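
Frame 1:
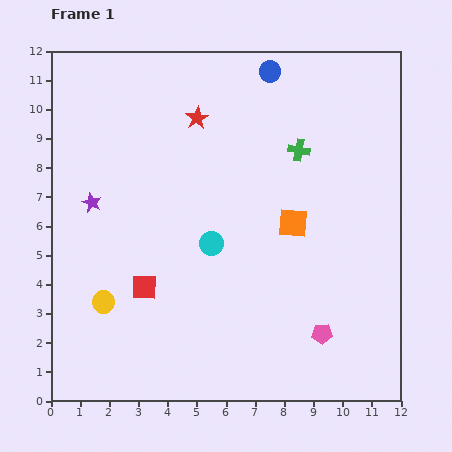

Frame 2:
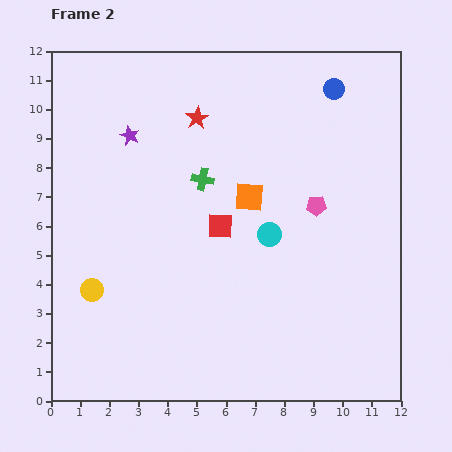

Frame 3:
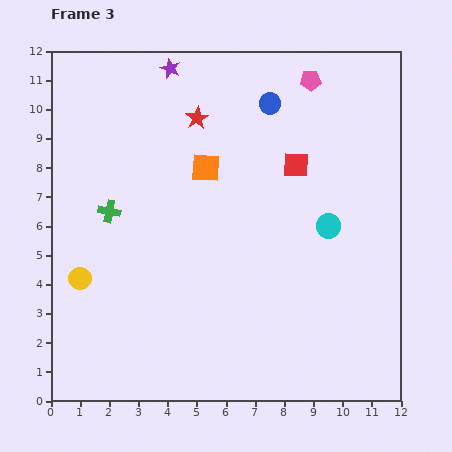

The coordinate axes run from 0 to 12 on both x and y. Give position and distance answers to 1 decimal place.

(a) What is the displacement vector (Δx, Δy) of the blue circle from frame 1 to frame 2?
(2.2, -0.6)

The blue circle was at (7.5, 11.3) in frame 1 and (9.7, 10.7) in frame 2.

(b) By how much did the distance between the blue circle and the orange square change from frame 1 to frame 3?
-2.2

Distance in frame 1: 5.3. Distance in frame 3: 3.1.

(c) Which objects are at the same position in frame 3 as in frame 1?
the red star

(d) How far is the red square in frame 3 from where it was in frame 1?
6.7

The red square moved from (3.2, 3.9) to (8.4, 8.1), a distance of √(5.2² + 4.2²) ≈ 6.7.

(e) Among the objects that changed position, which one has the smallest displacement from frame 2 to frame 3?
the yellow circle

(moved 0.6)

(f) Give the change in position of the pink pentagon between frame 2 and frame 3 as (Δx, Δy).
(-0.2, 4.3)

The pink pentagon was at (9.1, 6.7) in frame 2 and (8.9, 11.0) in frame 3.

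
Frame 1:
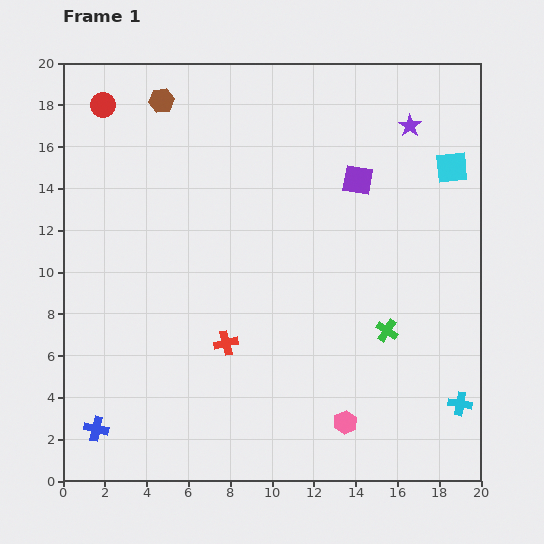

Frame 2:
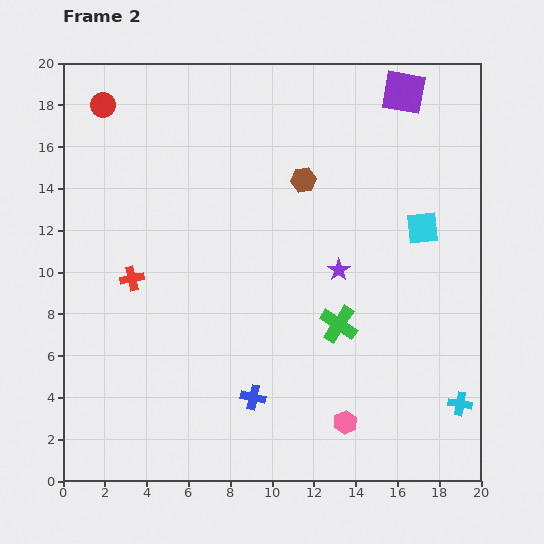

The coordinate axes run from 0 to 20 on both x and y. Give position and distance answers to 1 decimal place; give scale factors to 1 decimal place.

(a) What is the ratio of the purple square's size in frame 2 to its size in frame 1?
1.4×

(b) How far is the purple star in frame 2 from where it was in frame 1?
7.7

The purple star moved from (16.6, 17.0) to (13.2, 10.1), a distance of √(3.4² + 6.9²) ≈ 7.7.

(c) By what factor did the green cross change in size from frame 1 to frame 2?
1.6×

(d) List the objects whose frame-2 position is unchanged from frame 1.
the cyan cross, the pink hexagon, the red circle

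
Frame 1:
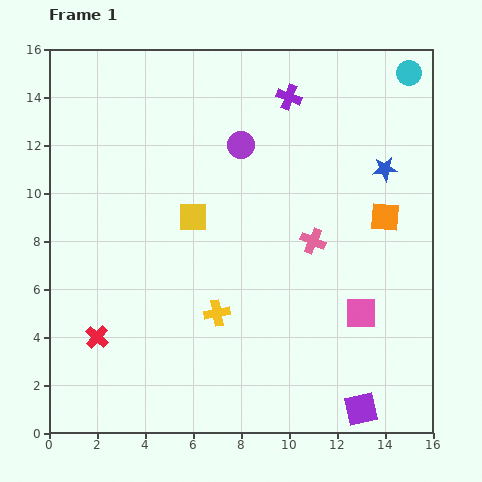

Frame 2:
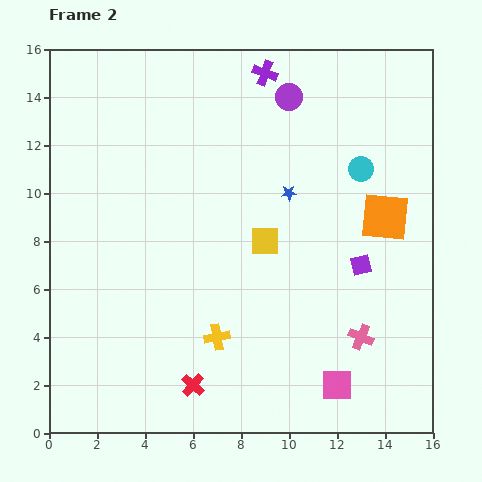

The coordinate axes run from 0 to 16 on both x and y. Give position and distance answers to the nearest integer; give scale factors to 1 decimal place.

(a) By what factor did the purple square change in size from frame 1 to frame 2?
0.7×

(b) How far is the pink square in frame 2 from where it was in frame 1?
3

The pink square moved from (13, 5) to (12, 2), a distance of √(1² + 3²) ≈ 3.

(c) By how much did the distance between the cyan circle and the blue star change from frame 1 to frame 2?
-1

Distance in frame 1: 4. Distance in frame 2: 3.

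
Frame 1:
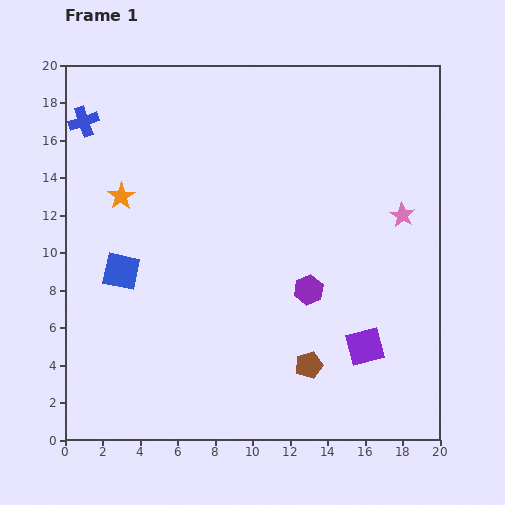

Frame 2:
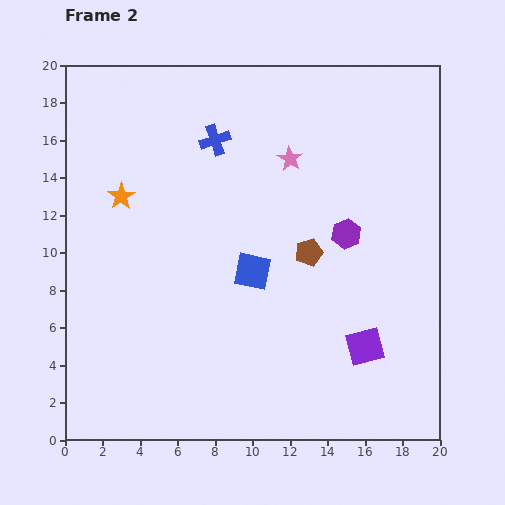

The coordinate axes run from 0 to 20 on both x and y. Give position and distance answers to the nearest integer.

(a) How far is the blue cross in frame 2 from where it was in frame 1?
7

The blue cross moved from (1, 17) to (8, 16), a distance of √(7² + 1²) ≈ 7.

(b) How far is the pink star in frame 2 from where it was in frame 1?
7

The pink star moved from (18, 12) to (12, 15), a distance of √(6² + 3²) ≈ 7.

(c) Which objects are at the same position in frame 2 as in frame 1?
the purple square, the orange star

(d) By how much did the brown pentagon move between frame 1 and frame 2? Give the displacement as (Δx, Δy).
(0, 6)

The brown pentagon was at (13, 4) in frame 1 and (13, 10) in frame 2.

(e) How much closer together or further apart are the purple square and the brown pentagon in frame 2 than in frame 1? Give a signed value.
+3

Distance in frame 1: 3. Distance in frame 2: 6.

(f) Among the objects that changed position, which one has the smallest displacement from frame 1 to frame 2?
the purple hexagon

(moved 4)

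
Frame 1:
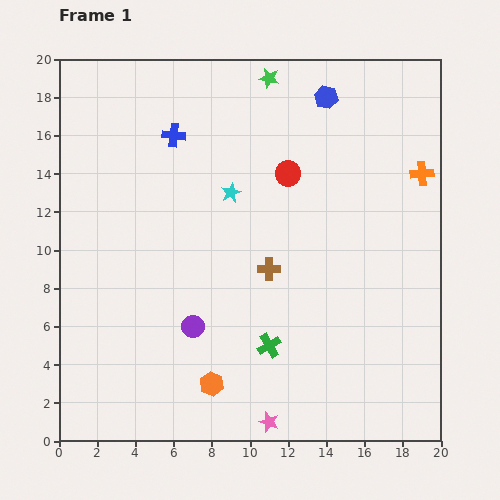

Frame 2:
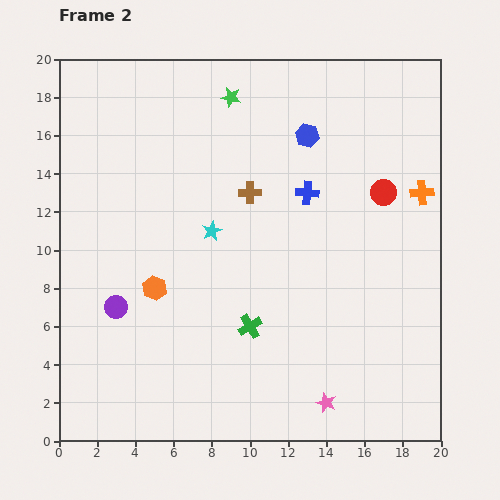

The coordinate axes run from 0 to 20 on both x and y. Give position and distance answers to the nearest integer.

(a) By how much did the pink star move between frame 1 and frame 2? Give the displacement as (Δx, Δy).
(3, 1)

The pink star was at (11, 1) in frame 1 and (14, 2) in frame 2.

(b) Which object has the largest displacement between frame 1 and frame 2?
the blue cross

(moved 8; next 6)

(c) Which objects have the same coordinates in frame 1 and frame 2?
none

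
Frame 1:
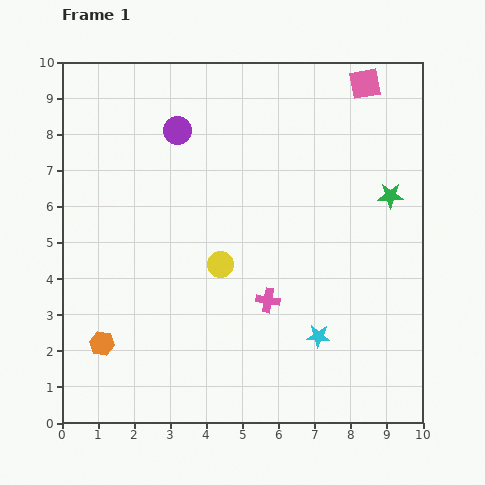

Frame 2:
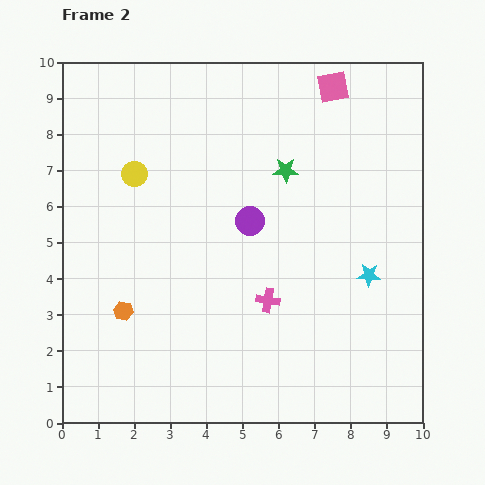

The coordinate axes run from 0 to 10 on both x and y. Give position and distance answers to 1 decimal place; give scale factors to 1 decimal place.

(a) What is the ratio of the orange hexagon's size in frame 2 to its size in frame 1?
0.8×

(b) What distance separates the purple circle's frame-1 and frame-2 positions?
3.2

The purple circle moved from (3.2, 8.1) to (5.2, 5.6), a distance of √(2.0² + 2.5²) ≈ 3.2.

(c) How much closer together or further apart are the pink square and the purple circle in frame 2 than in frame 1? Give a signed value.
-1.0

Distance in frame 1: 5.4. Distance in frame 2: 4.4.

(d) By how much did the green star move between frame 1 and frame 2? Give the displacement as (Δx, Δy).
(-2.9, 0.7)

The green star was at (9.1, 6.3) in frame 1 and (6.2, 7.0) in frame 2.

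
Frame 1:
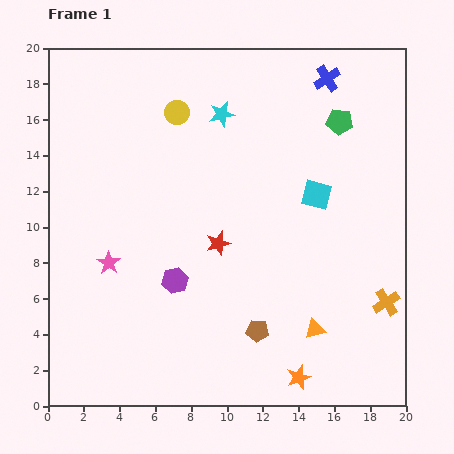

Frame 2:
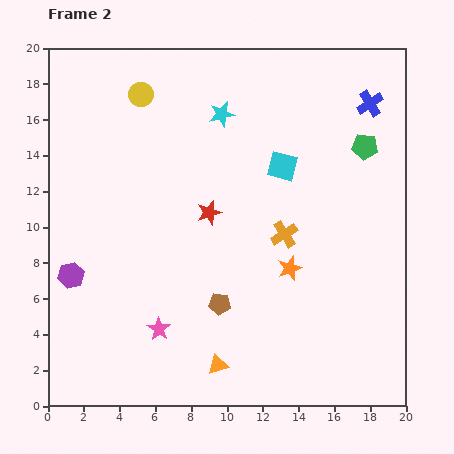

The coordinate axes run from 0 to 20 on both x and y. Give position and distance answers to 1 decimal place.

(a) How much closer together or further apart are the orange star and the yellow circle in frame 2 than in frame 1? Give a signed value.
-3.5

Distance in frame 1: 16.3. Distance in frame 2: 12.8.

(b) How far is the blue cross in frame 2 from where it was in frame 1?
2.8

The blue cross moved from (15.6, 18.3) to (18.0, 16.9), a distance of √(2.4² + 1.4²) ≈ 2.8.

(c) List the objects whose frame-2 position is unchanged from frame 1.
the cyan star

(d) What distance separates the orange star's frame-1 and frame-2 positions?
6.1

The orange star moved from (14.0, 1.6) to (13.5, 7.7), a distance of √(0.5² + 6.1²) ≈ 6.1.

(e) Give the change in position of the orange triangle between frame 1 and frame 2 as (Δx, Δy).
(-5.4, -2.0)

The orange triangle was at (14.9, 4.3) in frame 1 and (9.5, 2.3) in frame 2.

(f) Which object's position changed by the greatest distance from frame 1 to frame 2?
the orange cross

(moved 6.9; next 6.1)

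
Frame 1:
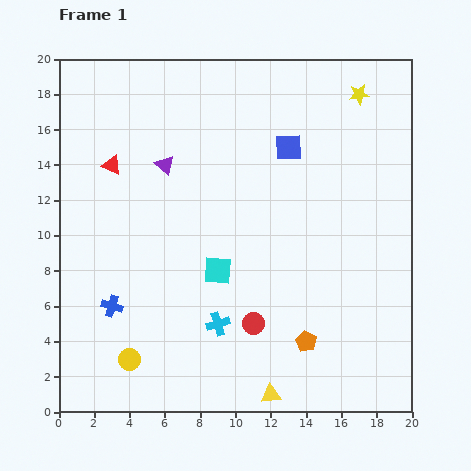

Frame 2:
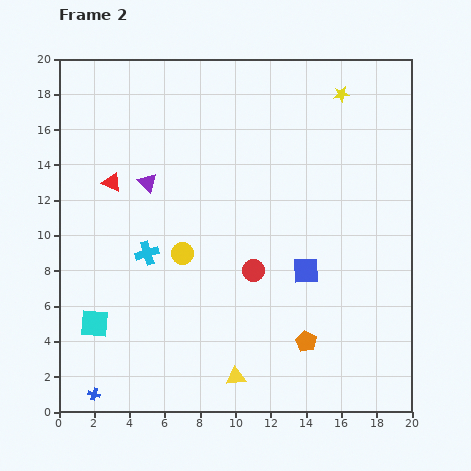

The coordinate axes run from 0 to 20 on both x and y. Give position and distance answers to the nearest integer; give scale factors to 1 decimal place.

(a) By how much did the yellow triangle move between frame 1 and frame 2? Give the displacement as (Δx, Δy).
(-2, 1)

The yellow triangle was at (12, 1) in frame 1 and (10, 2) in frame 2.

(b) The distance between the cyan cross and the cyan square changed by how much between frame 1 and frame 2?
+2

Distance in frame 1: 3. Distance in frame 2: 5.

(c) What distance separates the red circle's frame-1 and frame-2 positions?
3

The red circle moved from (11, 5) to (11, 8), a distance of √(0² + 3²) ≈ 3.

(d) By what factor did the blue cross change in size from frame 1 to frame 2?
0.6×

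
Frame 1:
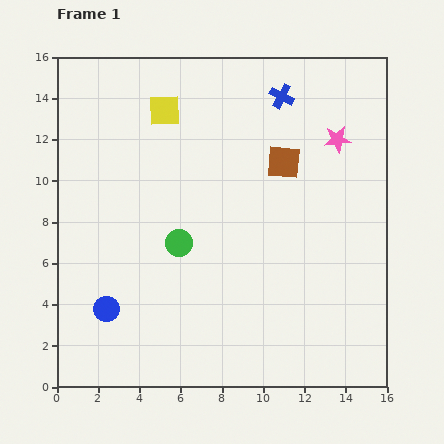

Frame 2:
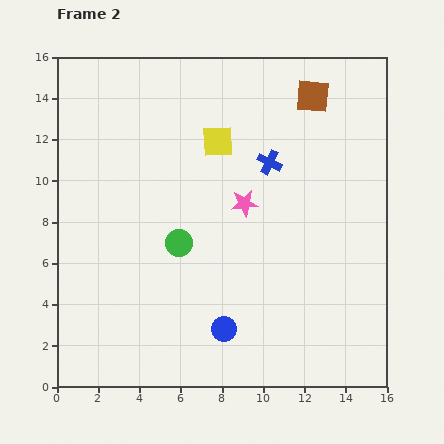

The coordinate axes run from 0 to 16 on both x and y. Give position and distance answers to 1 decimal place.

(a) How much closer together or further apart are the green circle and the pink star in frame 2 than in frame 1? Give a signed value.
-5.5

Distance in frame 1: 9.2. Distance in frame 2: 3.7.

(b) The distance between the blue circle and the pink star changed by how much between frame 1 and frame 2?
-7.7

Distance in frame 1: 13.9. Distance in frame 2: 6.2.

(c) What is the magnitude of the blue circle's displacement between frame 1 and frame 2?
5.8

The blue circle moved from (2.4, 3.8) to (8.1, 2.8), a distance of √(5.7² + 1.0²) ≈ 5.8.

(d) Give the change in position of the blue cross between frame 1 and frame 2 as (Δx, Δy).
(-0.6, -3.2)

The blue cross was at (10.9, 14.1) in frame 1 and (10.3, 10.9) in frame 2.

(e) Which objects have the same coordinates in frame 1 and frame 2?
the green circle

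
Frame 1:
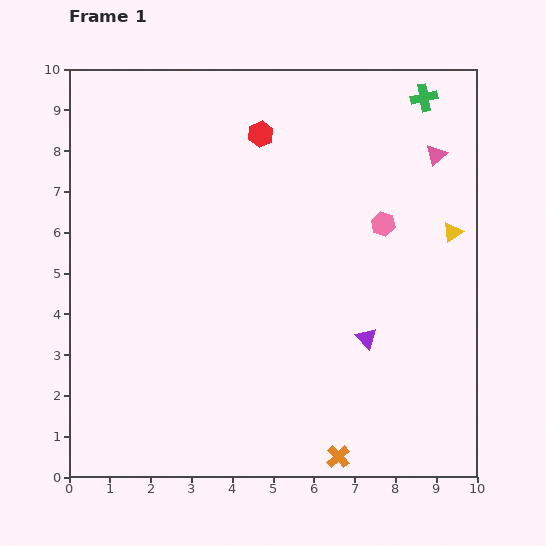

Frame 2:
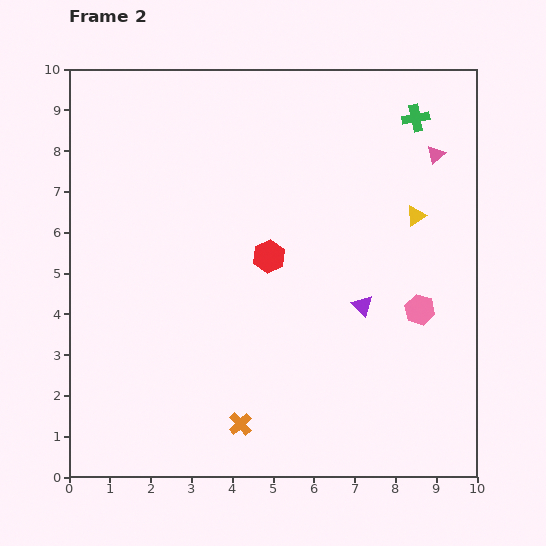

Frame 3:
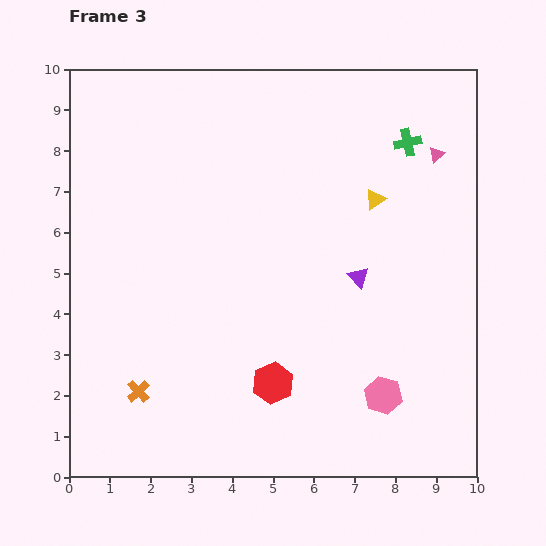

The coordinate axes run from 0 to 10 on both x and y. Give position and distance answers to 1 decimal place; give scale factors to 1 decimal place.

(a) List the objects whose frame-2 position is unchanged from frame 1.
the pink triangle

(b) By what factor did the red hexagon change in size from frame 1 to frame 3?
1.6×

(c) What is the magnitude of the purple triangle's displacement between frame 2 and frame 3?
0.7

The purple triangle moved from (7.2, 4.2) to (7.1, 4.9), a distance of √(0.1² + 0.7²) ≈ 0.7.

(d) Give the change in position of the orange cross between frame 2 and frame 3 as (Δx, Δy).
(-2.5, 0.8)

The orange cross was at (4.2, 1.3) in frame 2 and (1.7, 2.1) in frame 3.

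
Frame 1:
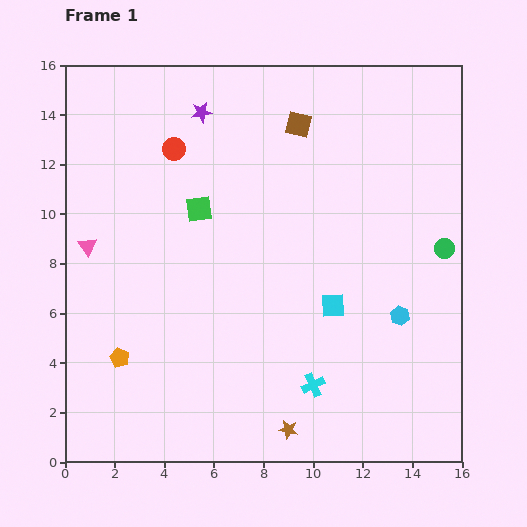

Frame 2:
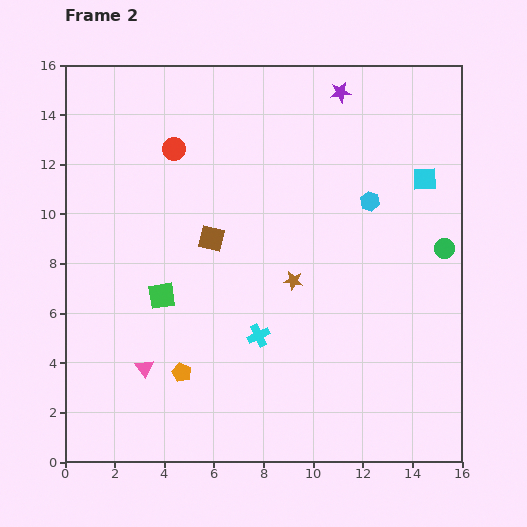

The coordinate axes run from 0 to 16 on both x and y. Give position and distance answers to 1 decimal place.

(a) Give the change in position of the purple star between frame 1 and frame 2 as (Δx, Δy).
(5.6, 0.8)

The purple star was at (5.5, 14.1) in frame 1 and (11.1, 14.9) in frame 2.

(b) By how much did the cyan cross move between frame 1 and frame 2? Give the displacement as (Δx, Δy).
(-2.2, 2.0)

The cyan cross was at (10.0, 3.1) in frame 1 and (7.8, 5.1) in frame 2.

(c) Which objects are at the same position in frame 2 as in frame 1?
the red circle, the green circle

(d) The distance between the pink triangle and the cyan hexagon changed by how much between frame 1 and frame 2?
-1.6

Distance in frame 1: 12.9. Distance in frame 2: 11.3.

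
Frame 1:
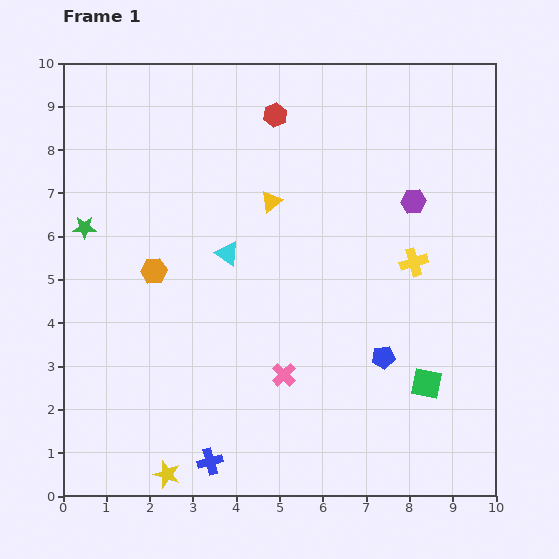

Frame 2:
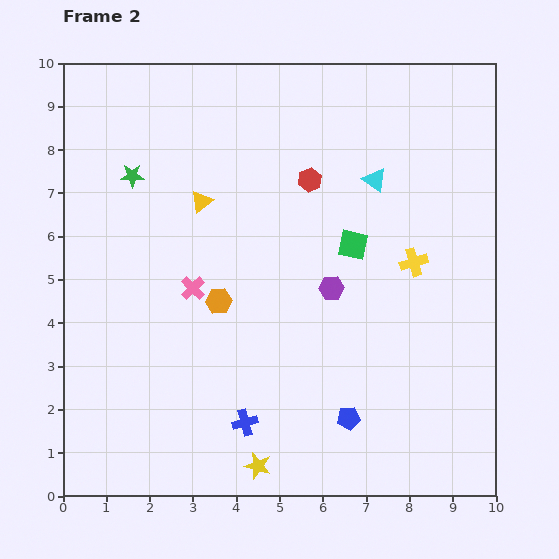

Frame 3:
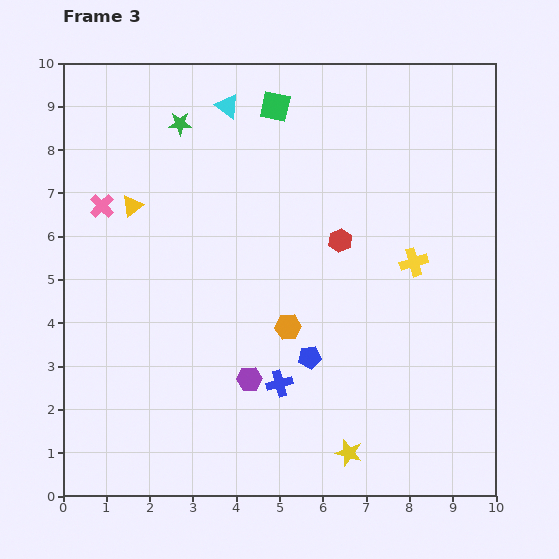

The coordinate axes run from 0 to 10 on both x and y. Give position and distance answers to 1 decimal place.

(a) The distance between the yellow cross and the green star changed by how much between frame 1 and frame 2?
-0.8

Distance in frame 1: 7.6. Distance in frame 2: 6.8.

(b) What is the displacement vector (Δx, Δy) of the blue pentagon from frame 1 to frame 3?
(-1.7, 0.0)

The blue pentagon was at (7.4, 3.2) in frame 1 and (5.7, 3.2) in frame 3.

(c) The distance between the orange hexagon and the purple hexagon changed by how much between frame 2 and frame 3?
-1.1

Distance in frame 2: 2.6. Distance in frame 3: 1.5.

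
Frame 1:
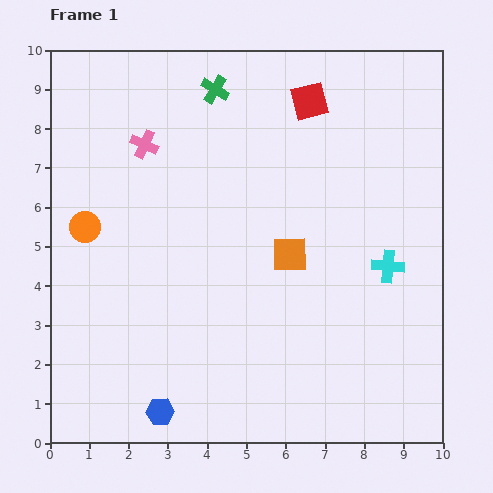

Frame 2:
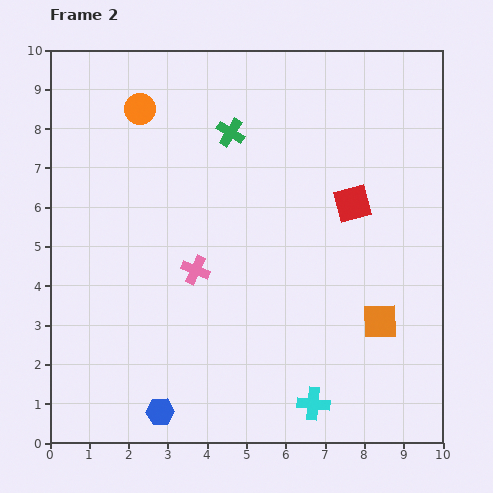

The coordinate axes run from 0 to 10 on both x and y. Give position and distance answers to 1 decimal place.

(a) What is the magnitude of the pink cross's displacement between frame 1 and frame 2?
3.5

The pink cross moved from (2.4, 7.6) to (3.7, 4.4), a distance of √(1.3² + 3.2²) ≈ 3.5.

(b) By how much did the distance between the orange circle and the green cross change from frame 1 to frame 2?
-2.4

Distance in frame 1: 4.8. Distance in frame 2: 2.4.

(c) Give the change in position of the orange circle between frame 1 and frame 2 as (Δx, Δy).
(1.4, 3.0)

The orange circle was at (0.9, 5.5) in frame 1 and (2.3, 8.5) in frame 2.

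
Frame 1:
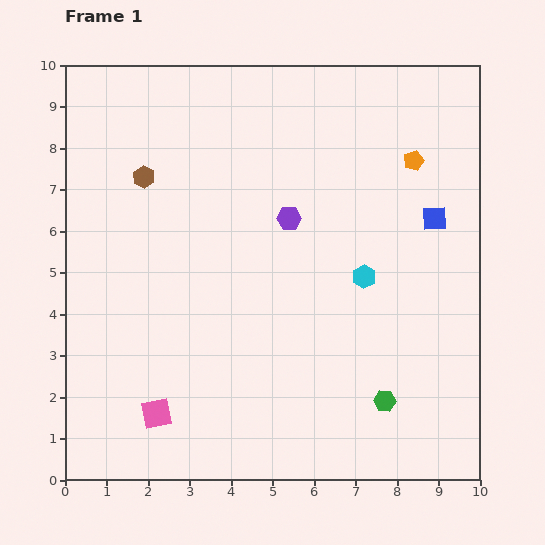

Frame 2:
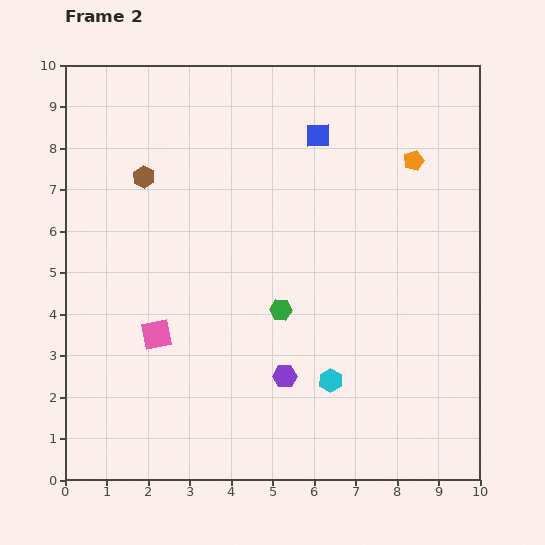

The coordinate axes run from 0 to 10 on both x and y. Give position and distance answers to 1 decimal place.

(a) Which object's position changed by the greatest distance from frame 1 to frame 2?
the purple hexagon

(moved 3.8; next 3.4)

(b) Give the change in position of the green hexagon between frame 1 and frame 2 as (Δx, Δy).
(-2.5, 2.2)

The green hexagon was at (7.7, 1.9) in frame 1 and (5.2, 4.1) in frame 2.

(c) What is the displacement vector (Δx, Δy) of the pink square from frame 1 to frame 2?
(0.0, 1.9)

The pink square was at (2.2, 1.6) in frame 1 and (2.2, 3.5) in frame 2.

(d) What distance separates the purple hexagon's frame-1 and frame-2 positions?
3.8

The purple hexagon moved from (5.4, 6.3) to (5.3, 2.5), a distance of √(0.1² + 3.8²) ≈ 3.8.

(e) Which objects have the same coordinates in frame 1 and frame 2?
the brown hexagon, the orange pentagon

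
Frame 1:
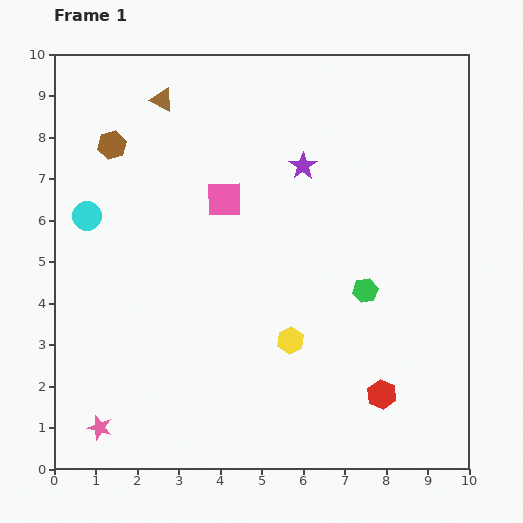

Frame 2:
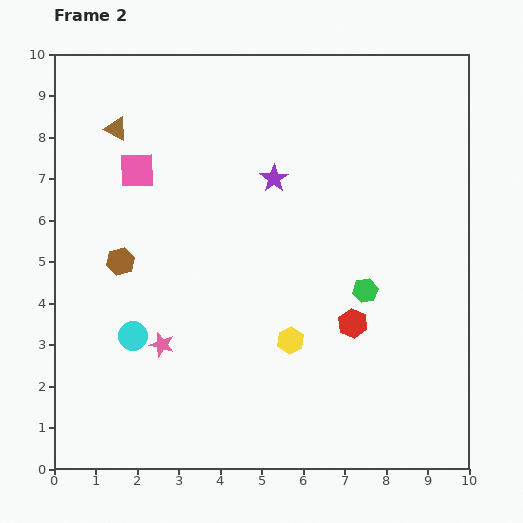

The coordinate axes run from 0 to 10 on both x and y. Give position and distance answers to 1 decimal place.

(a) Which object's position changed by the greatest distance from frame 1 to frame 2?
the cyan circle

(moved 3.1; next 2.8)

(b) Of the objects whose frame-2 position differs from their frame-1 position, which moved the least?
the purple star

(moved 0.8)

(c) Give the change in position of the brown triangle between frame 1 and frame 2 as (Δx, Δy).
(-1.1, -0.7)

The brown triangle was at (2.6, 8.9) in frame 1 and (1.5, 8.2) in frame 2.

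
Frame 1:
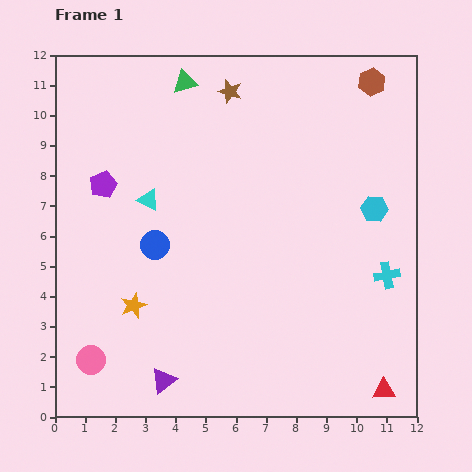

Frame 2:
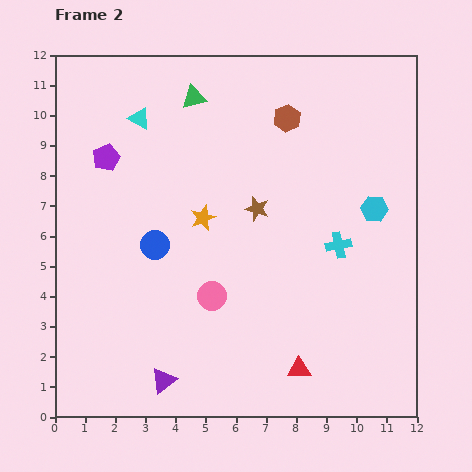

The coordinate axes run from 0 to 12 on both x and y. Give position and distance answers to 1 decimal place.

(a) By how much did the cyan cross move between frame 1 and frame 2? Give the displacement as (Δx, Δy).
(-1.6, 1.0)

The cyan cross was at (11.0, 4.7) in frame 1 and (9.4, 5.7) in frame 2.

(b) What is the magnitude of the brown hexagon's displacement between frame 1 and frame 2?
3.0

The brown hexagon moved from (10.5, 11.1) to (7.7, 9.9), a distance of √(2.8² + 1.2²) ≈ 3.0.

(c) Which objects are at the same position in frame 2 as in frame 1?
the cyan hexagon, the purple triangle, the blue circle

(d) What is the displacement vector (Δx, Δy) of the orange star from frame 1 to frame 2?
(2.3, 2.9)

The orange star was at (2.6, 3.7) in frame 1 and (4.9, 6.6) in frame 2.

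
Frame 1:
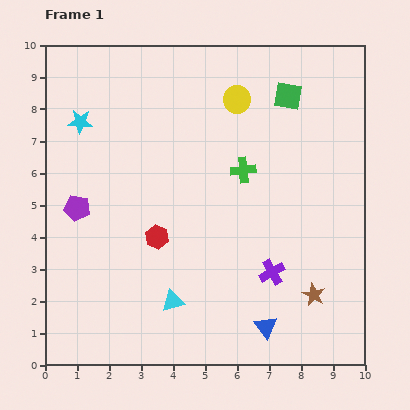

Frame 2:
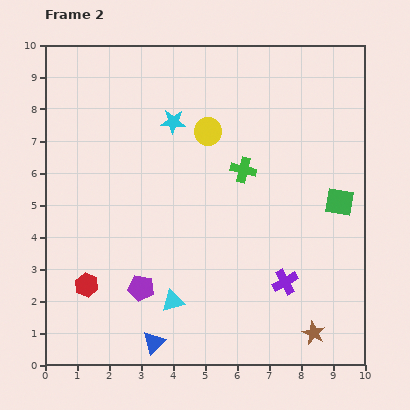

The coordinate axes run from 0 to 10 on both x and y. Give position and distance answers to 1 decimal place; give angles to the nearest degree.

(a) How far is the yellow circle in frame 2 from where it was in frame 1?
1.3

The yellow circle moved from (6.0, 8.3) to (5.1, 7.3), a distance of √(0.9² + 1.0²) ≈ 1.3.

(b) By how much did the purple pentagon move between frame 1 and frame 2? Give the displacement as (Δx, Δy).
(2.0, -2.5)

The purple pentagon was at (1.0, 4.9) in frame 1 and (3.0, 2.4) in frame 2.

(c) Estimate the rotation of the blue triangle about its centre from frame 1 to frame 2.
23° clockwise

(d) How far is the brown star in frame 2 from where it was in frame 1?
1.2

The brown star moved from (8.4, 2.2) to (8.4, 1.0), a distance of √(0.0² + 1.2²) ≈ 1.2.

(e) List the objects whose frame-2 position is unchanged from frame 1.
the green cross, the cyan triangle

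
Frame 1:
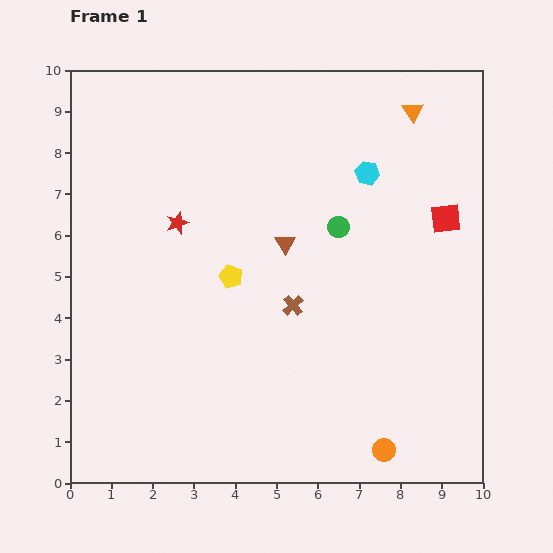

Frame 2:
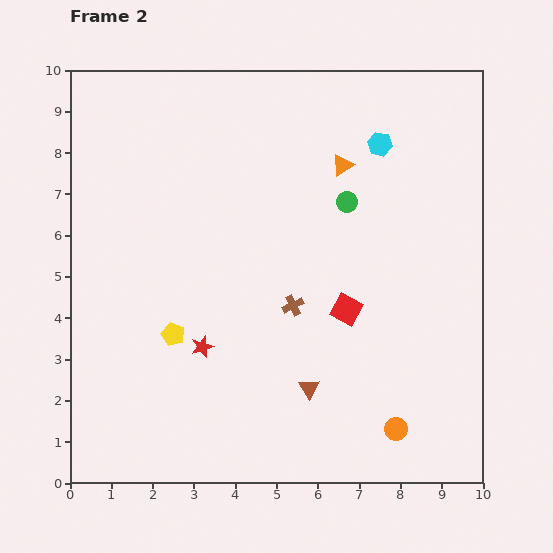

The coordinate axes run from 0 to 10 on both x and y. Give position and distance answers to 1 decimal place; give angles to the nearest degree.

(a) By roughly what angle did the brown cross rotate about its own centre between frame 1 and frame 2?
16° clockwise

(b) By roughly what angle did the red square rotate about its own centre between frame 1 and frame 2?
34° clockwise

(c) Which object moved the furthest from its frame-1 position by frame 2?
the brown triangle

(moved 3.6; next 3.3)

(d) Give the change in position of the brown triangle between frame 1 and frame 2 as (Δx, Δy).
(0.6, -3.5)

The brown triangle was at (5.2, 5.8) in frame 1 and (5.8, 2.3) in frame 2.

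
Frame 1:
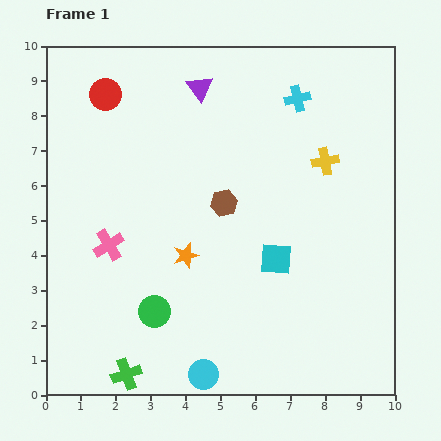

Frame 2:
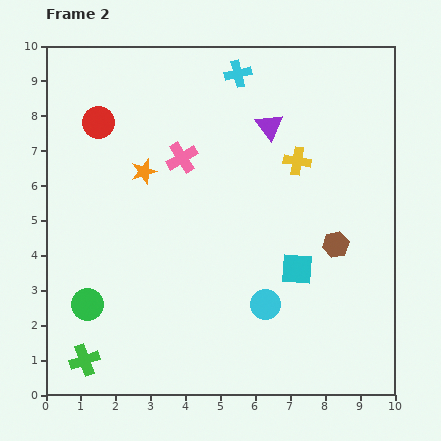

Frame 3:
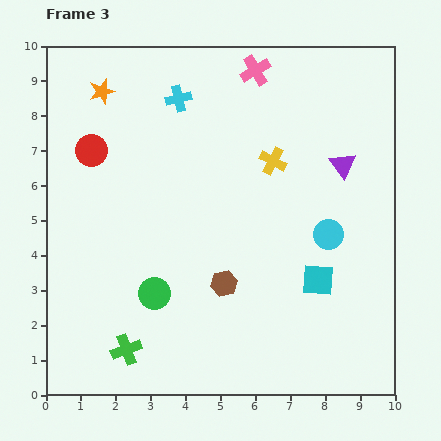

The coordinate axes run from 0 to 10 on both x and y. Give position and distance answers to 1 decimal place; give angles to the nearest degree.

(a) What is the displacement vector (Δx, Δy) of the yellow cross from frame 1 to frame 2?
(-0.8, 0.0)

The yellow cross was at (8.0, 6.7) in frame 1 and (7.2, 6.7) in frame 2.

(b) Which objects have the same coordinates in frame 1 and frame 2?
none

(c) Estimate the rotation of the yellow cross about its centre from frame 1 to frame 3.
38° clockwise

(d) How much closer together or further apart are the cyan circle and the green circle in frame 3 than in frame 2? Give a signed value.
+0.2

Distance in frame 2: 5.1. Distance in frame 3: 5.3.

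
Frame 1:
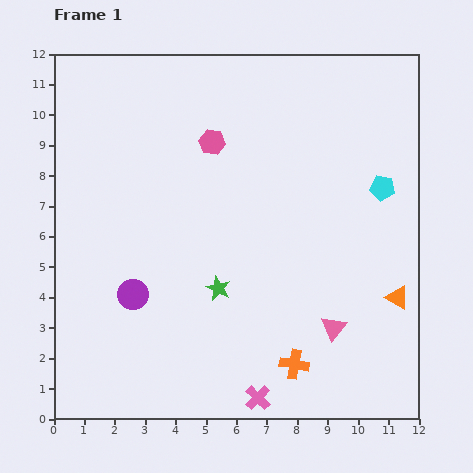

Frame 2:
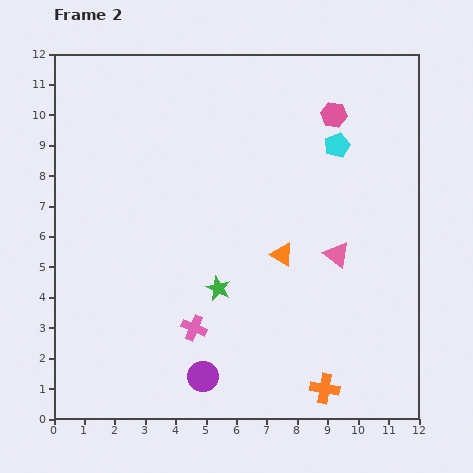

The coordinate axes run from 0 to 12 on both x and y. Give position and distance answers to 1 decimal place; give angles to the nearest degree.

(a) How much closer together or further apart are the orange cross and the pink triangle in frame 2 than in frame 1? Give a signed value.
+2.6

Distance in frame 1: 1.8. Distance in frame 2: 4.4.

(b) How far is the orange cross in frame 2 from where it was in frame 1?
1.3

The orange cross moved from (7.9, 1.8) to (8.9, 1.0), a distance of √(1.0² + 0.8²) ≈ 1.3.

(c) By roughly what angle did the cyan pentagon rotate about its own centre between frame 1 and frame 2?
31° counter-clockwise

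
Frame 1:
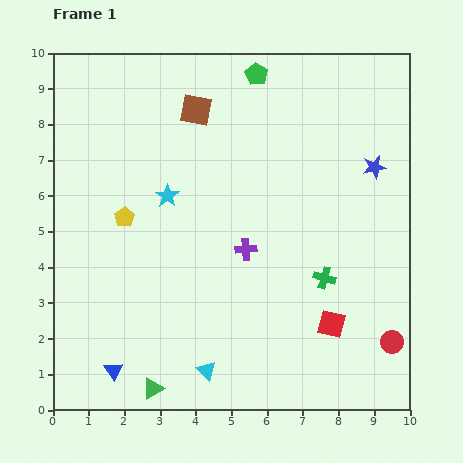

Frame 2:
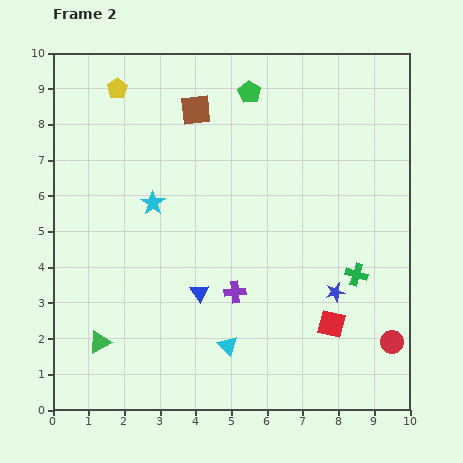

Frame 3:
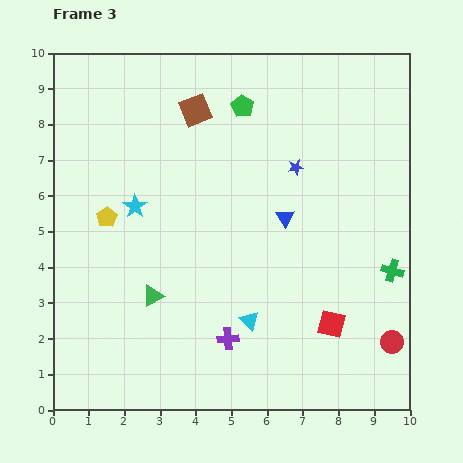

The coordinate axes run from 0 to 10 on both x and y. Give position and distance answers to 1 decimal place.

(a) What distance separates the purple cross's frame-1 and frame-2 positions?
1.2

The purple cross moved from (5.4, 4.5) to (5.1, 3.3), a distance of √(0.3² + 1.2²) ≈ 1.2.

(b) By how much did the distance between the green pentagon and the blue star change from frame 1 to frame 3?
-1.9

Distance in frame 1: 4.2. Distance in frame 3: 2.3.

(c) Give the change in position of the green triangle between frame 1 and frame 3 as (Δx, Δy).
(0.0, 2.6)

The green triangle was at (2.8, 0.6) in frame 1 and (2.8, 3.2) in frame 3.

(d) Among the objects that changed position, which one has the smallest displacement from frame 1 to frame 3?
the yellow pentagon

(moved 0.5)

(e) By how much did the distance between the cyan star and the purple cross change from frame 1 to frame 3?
+1.8

Distance in frame 1: 2.7. Distance in frame 3: 4.5.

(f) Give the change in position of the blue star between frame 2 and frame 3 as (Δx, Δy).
(-1.1, 3.5)

The blue star was at (7.9, 3.3) in frame 2 and (6.8, 6.8) in frame 3.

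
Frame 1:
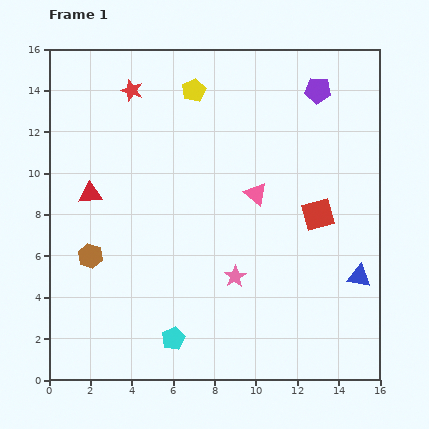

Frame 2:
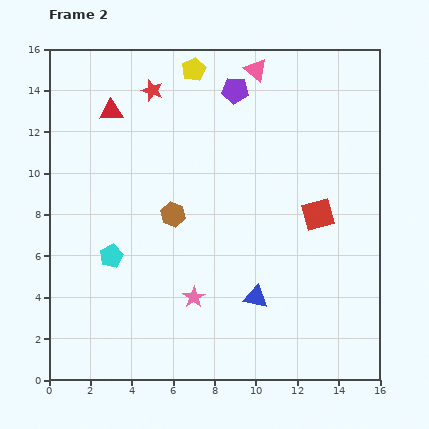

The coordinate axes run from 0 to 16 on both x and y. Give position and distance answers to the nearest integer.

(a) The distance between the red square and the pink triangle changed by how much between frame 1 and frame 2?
+5

Distance in frame 1: 3. Distance in frame 2: 8.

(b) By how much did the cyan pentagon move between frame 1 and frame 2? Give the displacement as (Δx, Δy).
(-3, 4)

The cyan pentagon was at (6, 2) in frame 1 and (3, 6) in frame 2.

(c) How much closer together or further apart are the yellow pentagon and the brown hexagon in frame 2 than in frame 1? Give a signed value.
-2

Distance in frame 1: 9. Distance in frame 2: 7.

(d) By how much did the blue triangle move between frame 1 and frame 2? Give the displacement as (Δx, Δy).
(-5, -1)

The blue triangle was at (15, 5) in frame 1 and (10, 4) in frame 2.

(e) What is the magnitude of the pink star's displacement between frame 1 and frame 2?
2

The pink star moved from (9, 5) to (7, 4), a distance of √(2² + 1²) ≈ 2.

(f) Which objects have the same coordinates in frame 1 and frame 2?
the red square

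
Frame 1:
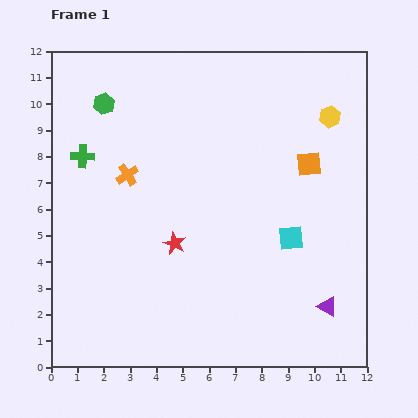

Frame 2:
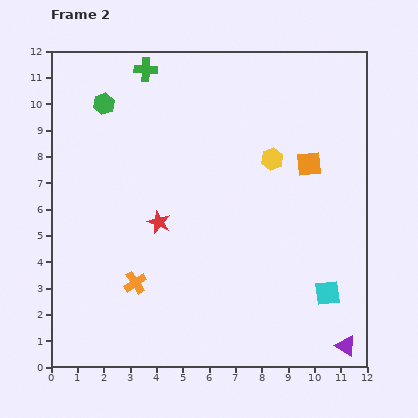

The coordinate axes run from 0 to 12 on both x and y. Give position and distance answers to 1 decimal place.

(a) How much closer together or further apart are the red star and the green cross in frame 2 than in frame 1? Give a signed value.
+1.0

Distance in frame 1: 4.8. Distance in frame 2: 5.8.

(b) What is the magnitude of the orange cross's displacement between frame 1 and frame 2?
4.1

The orange cross moved from (2.9, 7.3) to (3.2, 3.2), a distance of √(0.3² + 4.1²) ≈ 4.1.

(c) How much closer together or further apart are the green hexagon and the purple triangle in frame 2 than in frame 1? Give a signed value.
+1.5

Distance in frame 1: 11.5. Distance in frame 2: 13.0.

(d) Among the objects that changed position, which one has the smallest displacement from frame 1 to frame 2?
the red star

(moved 1.0)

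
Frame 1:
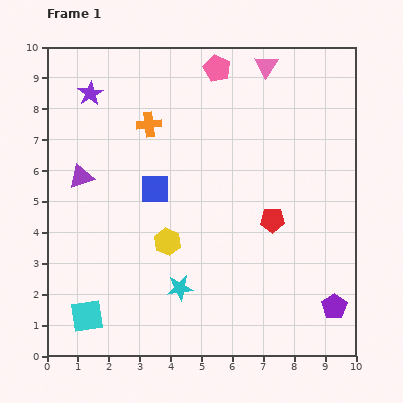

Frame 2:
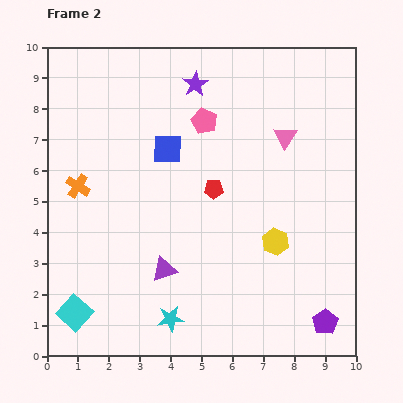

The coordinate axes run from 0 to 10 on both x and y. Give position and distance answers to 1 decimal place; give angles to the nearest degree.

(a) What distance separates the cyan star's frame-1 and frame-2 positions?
1.0

The cyan star moved from (4.3, 2.2) to (4.0, 1.2), a distance of √(0.3² + 1.0²) ≈ 1.0.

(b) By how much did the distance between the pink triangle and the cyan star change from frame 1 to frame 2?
-0.7

Distance in frame 1: 7.7. Distance in frame 2: 7.0.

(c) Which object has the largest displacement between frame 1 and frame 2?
the purple triangle

(moved 4.0; next 3.5)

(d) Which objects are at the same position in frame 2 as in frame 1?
none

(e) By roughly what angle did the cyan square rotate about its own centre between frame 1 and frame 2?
39° counter-clockwise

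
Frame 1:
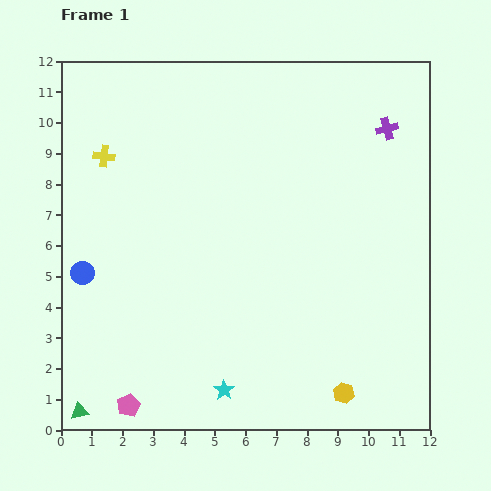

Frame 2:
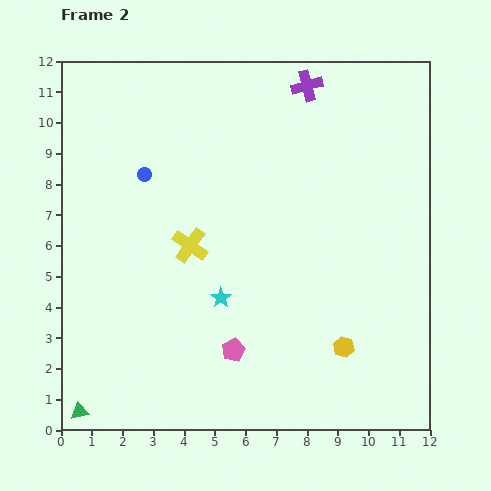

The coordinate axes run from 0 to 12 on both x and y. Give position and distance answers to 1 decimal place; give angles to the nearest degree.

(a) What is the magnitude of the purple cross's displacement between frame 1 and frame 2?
3.0

The purple cross moved from (10.6, 9.8) to (8.0, 11.2), a distance of √(2.6² + 1.4²) ≈ 3.0.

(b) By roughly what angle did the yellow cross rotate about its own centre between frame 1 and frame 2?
27° clockwise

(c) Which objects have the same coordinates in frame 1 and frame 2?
the green triangle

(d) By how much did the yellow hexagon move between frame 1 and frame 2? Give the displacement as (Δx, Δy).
(0.0, 1.5)

The yellow hexagon was at (9.2, 1.2) in frame 1 and (9.2, 2.7) in frame 2.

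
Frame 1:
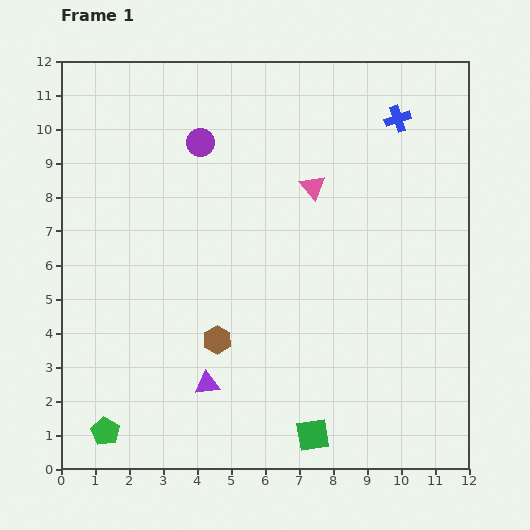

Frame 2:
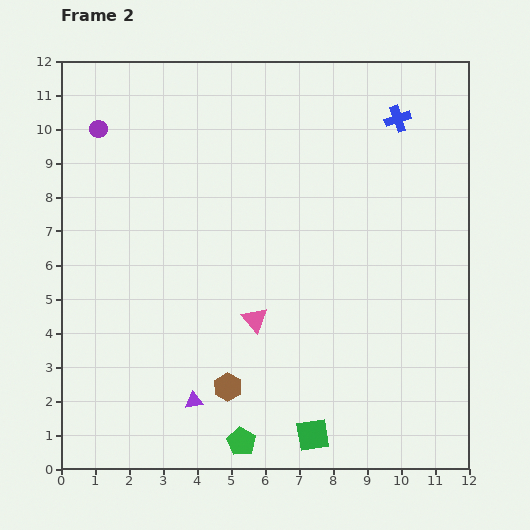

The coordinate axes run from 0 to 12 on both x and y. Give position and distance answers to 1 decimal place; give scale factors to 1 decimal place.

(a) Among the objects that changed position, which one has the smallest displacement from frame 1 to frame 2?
the purple triangle

(moved 0.6)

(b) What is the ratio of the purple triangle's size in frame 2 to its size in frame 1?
0.7×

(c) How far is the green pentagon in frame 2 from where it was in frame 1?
4.0

The green pentagon moved from (1.3, 1.1) to (5.3, 0.8), a distance of √(4.0² + 0.3²) ≈ 4.0.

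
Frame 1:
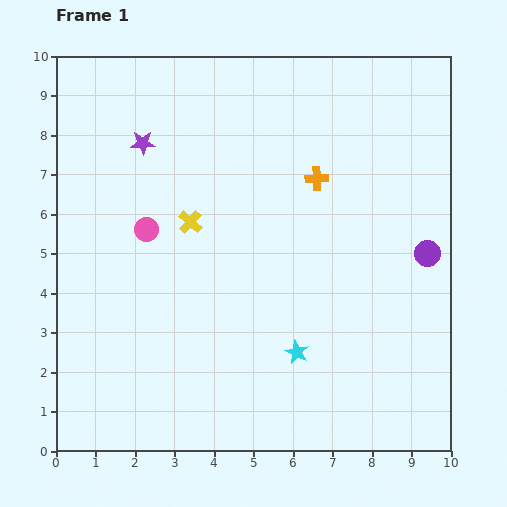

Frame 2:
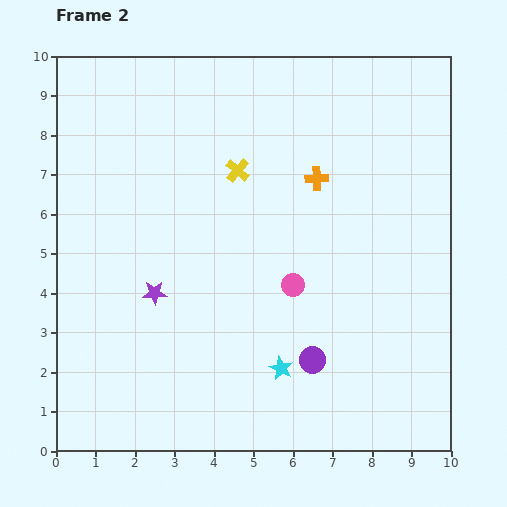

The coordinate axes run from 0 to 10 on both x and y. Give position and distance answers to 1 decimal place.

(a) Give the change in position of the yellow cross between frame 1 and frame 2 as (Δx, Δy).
(1.2, 1.3)

The yellow cross was at (3.4, 5.8) in frame 1 and (4.6, 7.1) in frame 2.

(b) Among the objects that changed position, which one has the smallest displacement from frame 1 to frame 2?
the cyan star

(moved 0.6)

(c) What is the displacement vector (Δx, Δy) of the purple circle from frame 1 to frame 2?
(-2.9, -2.7)

The purple circle was at (9.4, 5.0) in frame 1 and (6.5, 2.3) in frame 2.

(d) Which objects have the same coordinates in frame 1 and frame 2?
the orange cross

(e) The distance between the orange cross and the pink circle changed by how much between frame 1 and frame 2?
-1.7

Distance in frame 1: 4.5. Distance in frame 2: 2.8.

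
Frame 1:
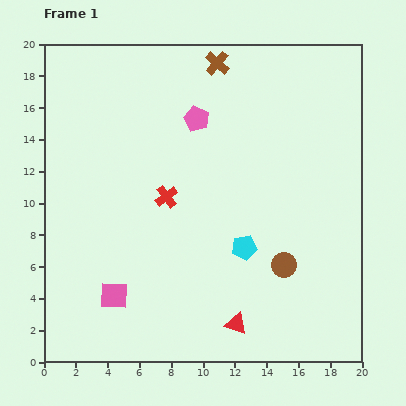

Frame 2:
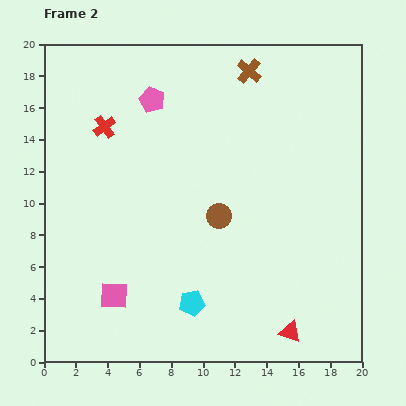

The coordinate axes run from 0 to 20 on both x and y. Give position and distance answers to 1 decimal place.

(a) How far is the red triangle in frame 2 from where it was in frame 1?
3.4

The red triangle moved from (12.1, 2.4) to (15.5, 1.9), a distance of √(3.4² + 0.5²) ≈ 3.4.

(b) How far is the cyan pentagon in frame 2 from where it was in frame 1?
4.8

The cyan pentagon moved from (12.6, 7.2) to (9.3, 3.7), a distance of √(3.3² + 3.5²) ≈ 4.8.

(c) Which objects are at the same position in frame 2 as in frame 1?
the pink square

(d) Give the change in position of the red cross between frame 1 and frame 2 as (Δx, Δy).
(-3.9, 4.4)

The red cross was at (7.7, 10.4) in frame 1 and (3.8, 14.8) in frame 2.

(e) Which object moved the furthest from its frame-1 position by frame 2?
the red cross

(moved 5.9; next 5.1)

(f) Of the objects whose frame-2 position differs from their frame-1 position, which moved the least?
the brown cross

(moved 2.1)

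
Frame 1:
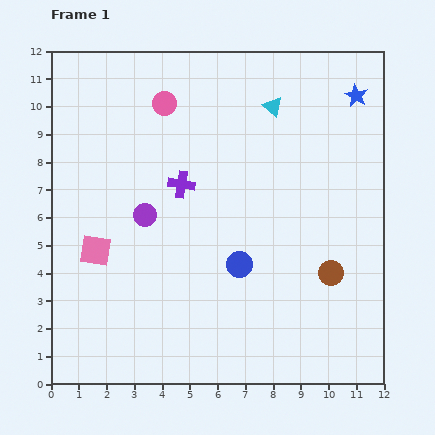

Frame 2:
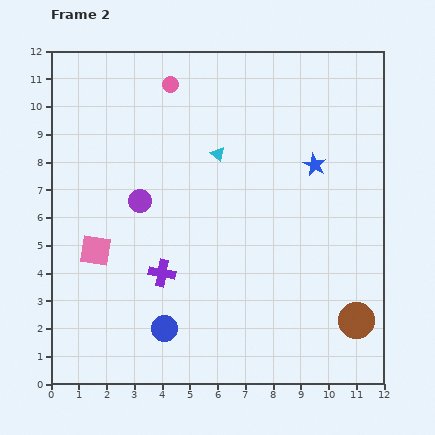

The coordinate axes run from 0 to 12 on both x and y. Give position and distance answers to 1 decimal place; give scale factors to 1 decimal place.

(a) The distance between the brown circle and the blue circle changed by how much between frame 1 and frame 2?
+3.6

Distance in frame 1: 3.3. Distance in frame 2: 6.9.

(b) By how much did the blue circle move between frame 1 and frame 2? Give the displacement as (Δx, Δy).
(-2.7, -2.3)

The blue circle was at (6.8, 4.3) in frame 1 and (4.1, 2.0) in frame 2.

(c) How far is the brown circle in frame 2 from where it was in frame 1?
1.9

The brown circle moved from (10.1, 4.0) to (11.0, 2.3), a distance of √(0.9² + 1.7²) ≈ 1.9.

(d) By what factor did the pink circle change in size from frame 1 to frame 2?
0.7×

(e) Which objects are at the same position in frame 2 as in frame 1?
the pink square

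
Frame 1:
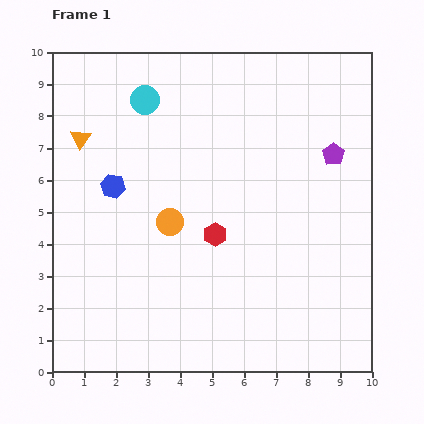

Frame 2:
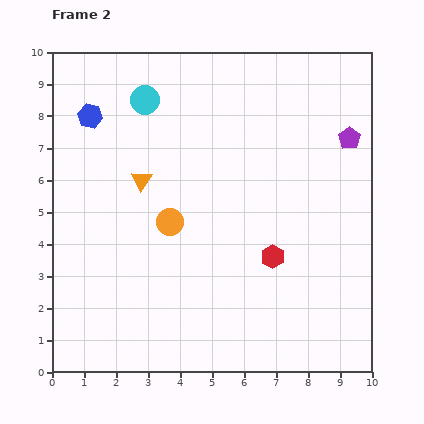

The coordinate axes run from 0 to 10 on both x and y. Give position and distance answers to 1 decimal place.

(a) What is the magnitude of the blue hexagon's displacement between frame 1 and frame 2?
2.3

The blue hexagon moved from (1.9, 5.8) to (1.2, 8.0), a distance of √(0.7² + 2.2²) ≈ 2.3.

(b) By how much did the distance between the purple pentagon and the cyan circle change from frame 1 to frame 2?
+0.4

Distance in frame 1: 6.1. Distance in frame 2: 6.5.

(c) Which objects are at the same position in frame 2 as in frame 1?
the cyan circle, the orange circle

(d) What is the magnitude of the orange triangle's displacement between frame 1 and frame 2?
2.3

The orange triangle moved from (0.9, 7.3) to (2.8, 6.0), a distance of √(1.9² + 1.3²) ≈ 2.3.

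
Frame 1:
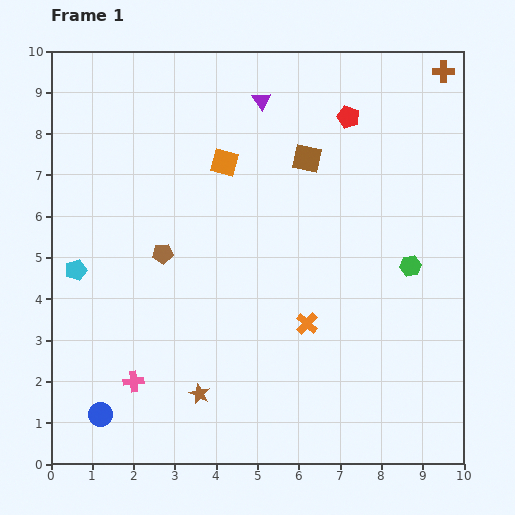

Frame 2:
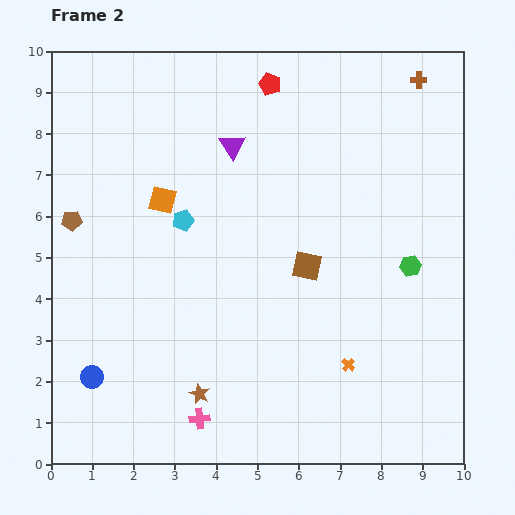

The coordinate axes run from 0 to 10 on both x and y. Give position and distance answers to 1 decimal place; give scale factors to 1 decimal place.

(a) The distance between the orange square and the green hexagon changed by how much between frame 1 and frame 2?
+1.1

Distance in frame 1: 5.1. Distance in frame 2: 6.2.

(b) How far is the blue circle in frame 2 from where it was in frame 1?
0.9

The blue circle moved from (1.2, 1.2) to (1.0, 2.1), a distance of √(0.2² + 0.9²) ≈ 0.9.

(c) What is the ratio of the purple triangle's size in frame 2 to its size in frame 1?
1.4×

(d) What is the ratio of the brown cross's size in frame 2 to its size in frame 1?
0.8×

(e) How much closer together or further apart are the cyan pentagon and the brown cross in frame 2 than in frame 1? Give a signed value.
-3.5

Distance in frame 1: 10.1. Distance in frame 2: 6.6.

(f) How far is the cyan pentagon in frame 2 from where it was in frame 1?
2.9

The cyan pentagon moved from (0.6, 4.7) to (3.2, 5.9), a distance of √(2.6² + 1.2²) ≈ 2.9.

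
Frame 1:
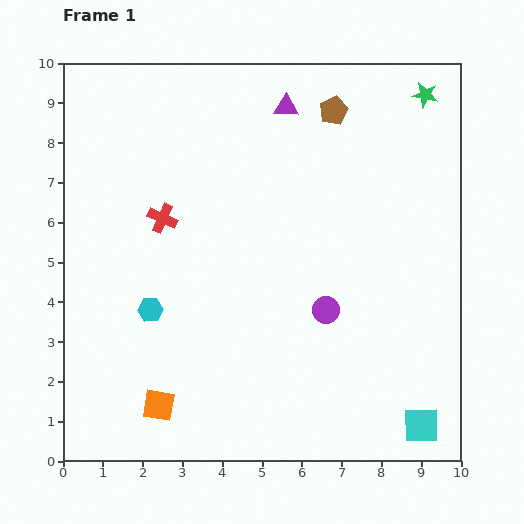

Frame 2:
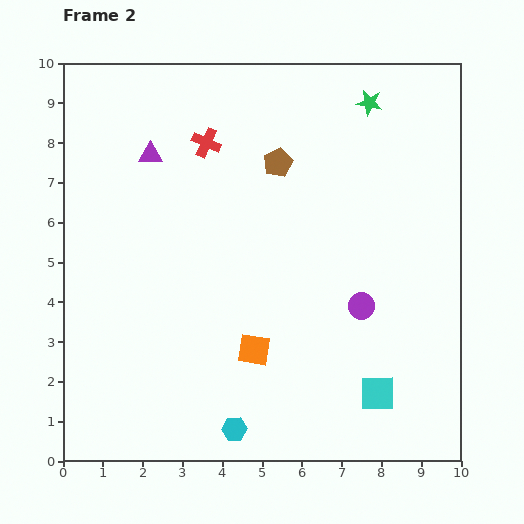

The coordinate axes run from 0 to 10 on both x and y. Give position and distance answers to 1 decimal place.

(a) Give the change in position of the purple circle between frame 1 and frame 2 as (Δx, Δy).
(0.9, 0.1)

The purple circle was at (6.6, 3.8) in frame 1 and (7.5, 3.9) in frame 2.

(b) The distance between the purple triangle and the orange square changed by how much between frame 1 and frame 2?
-2.7

Distance in frame 1: 8.2. Distance in frame 2: 5.5.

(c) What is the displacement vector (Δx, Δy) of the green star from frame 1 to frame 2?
(-1.4, -0.2)

The green star was at (9.1, 9.2) in frame 1 and (7.7, 9.0) in frame 2.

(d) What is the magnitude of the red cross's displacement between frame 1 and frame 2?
2.2

The red cross moved from (2.5, 6.1) to (3.6, 8.0), a distance of √(1.1² + 1.9²) ≈ 2.2.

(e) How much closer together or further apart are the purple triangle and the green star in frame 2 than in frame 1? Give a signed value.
+2.2

Distance in frame 1: 3.5. Distance in frame 2: 5.7.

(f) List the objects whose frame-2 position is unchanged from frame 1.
none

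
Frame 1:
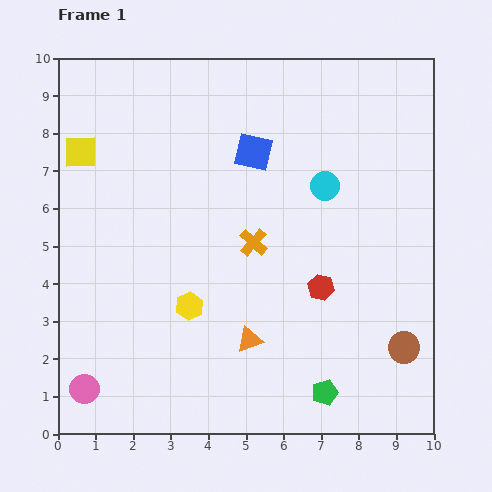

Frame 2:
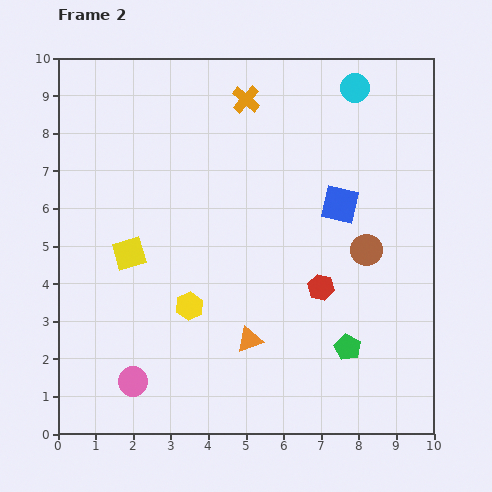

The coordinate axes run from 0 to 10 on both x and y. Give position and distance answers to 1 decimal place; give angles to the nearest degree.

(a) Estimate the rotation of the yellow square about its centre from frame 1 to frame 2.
15° counter-clockwise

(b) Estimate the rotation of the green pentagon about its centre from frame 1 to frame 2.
26° counter-clockwise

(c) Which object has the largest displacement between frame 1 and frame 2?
the orange cross

(moved 3.8; next 3.0)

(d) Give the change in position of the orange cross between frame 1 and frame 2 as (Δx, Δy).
(-0.2, 3.8)

The orange cross was at (5.2, 5.1) in frame 1 and (5.0, 8.9) in frame 2.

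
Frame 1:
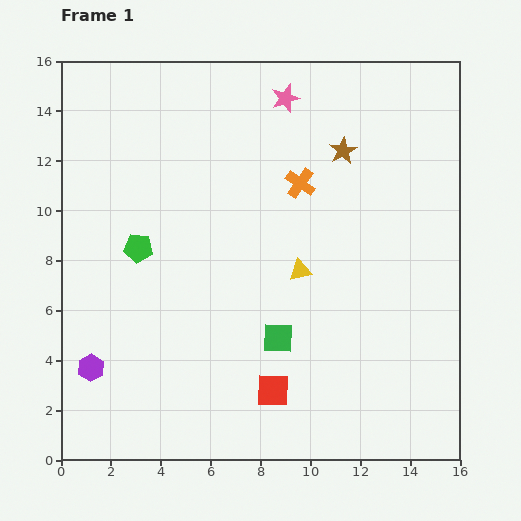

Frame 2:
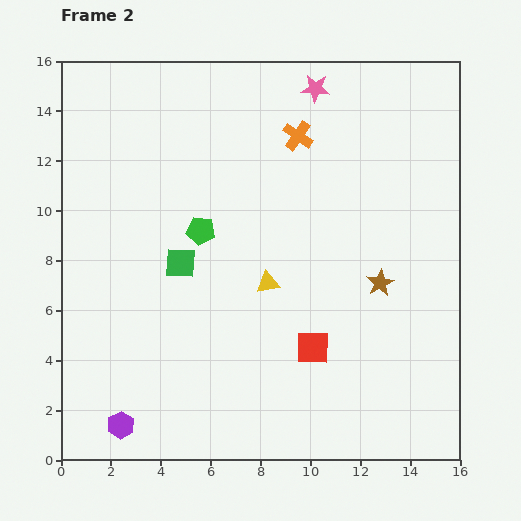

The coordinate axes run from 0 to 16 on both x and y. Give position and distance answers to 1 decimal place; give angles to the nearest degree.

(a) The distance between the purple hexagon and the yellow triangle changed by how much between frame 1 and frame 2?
-1.1

Distance in frame 1: 9.3. Distance in frame 2: 8.2.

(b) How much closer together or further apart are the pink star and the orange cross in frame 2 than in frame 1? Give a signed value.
-1.5

Distance in frame 1: 3.5. Distance in frame 2: 2.0.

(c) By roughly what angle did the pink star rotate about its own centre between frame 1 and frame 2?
23° clockwise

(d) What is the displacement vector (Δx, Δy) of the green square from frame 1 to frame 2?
(-3.9, 3.0)

The green square was at (8.7, 4.9) in frame 1 and (4.8, 7.9) in frame 2.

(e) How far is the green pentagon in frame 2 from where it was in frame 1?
2.6

The green pentagon moved from (3.1, 8.5) to (5.6, 9.2), a distance of √(2.5² + 0.7²) ≈ 2.6.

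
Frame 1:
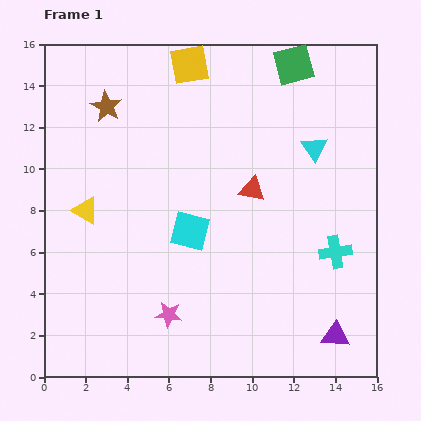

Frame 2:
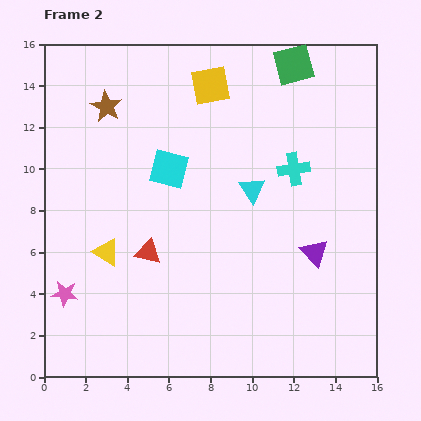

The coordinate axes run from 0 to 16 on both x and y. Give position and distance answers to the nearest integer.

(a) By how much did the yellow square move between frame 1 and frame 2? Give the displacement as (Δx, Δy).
(1, -1)

The yellow square was at (7, 15) in frame 1 and (8, 14) in frame 2.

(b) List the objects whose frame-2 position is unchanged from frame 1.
the green square, the brown star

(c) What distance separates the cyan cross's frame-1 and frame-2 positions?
4

The cyan cross moved from (14, 6) to (12, 10), a distance of √(2² + 4²) ≈ 4.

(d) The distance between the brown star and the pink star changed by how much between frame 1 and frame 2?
-1

Distance in frame 1: 10. Distance in frame 2: 9.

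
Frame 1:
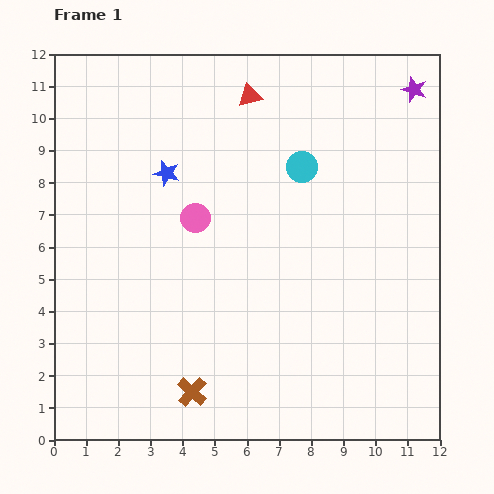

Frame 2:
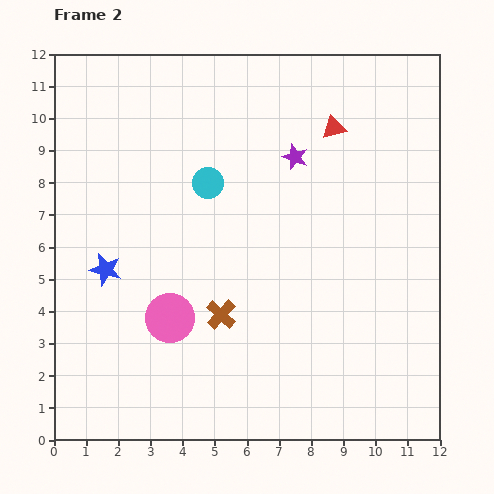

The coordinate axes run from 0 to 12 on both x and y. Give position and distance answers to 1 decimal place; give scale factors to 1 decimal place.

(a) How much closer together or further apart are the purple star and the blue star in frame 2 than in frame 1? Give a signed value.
-1.2

Distance in frame 1: 8.1. Distance in frame 2: 6.9.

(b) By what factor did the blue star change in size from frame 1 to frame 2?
1.3×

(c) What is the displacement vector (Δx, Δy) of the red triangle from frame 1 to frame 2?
(2.6, -1.0)

The red triangle was at (6.1, 10.7) in frame 1 and (8.7, 9.7) in frame 2.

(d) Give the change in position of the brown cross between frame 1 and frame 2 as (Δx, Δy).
(0.9, 2.4)

The brown cross was at (4.3, 1.5) in frame 1 and (5.2, 3.9) in frame 2.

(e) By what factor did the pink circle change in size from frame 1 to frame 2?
1.7×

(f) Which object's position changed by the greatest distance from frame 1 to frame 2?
the purple star

(moved 4.3; next 3.6)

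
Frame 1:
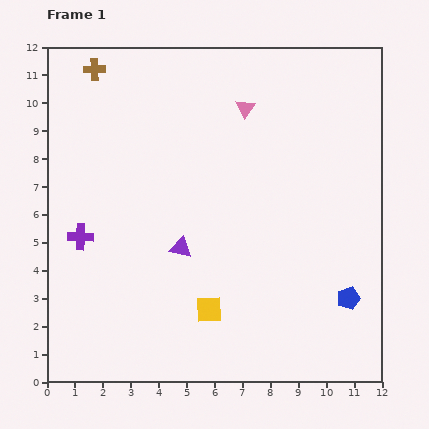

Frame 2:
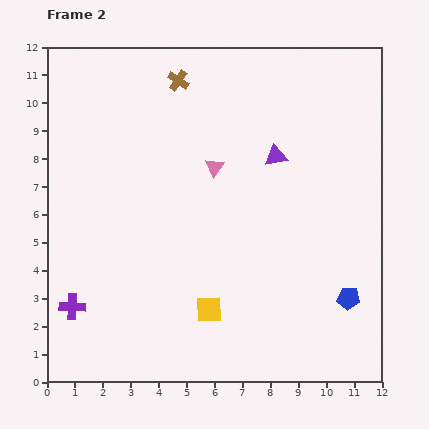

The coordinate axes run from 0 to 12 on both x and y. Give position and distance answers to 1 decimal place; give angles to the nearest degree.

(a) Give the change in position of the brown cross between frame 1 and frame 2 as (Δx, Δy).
(3.0, -0.4)

The brown cross was at (1.7, 11.2) in frame 1 and (4.7, 10.8) in frame 2.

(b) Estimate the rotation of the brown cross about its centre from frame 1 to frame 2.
34° clockwise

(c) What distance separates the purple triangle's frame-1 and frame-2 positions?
4.7

The purple triangle moved from (4.8, 4.8) to (8.2, 8.1), a distance of √(3.4² + 3.3²) ≈ 4.7.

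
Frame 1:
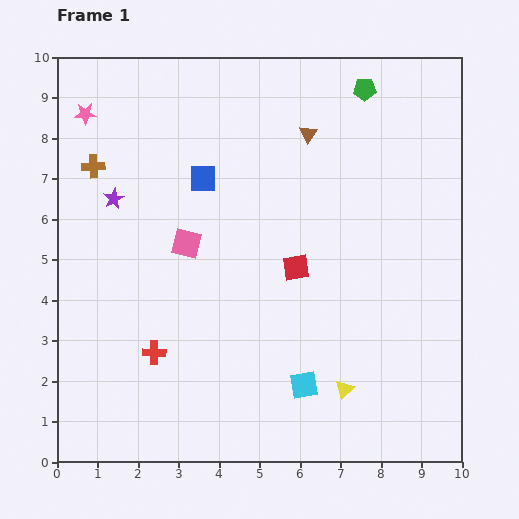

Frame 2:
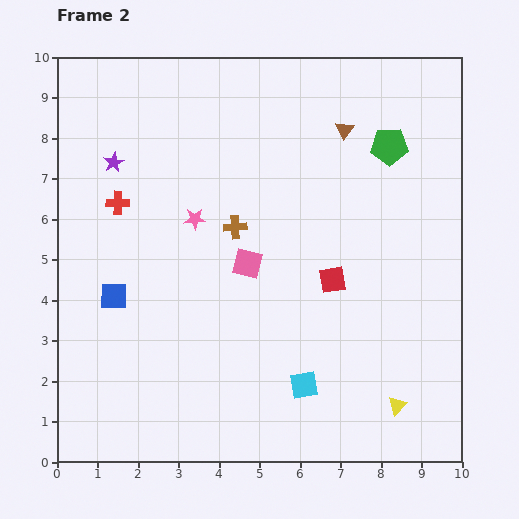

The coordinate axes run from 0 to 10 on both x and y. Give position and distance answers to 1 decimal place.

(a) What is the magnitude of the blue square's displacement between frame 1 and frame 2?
3.6

The blue square moved from (3.6, 7.0) to (1.4, 4.1), a distance of √(2.2² + 2.9²) ≈ 3.6.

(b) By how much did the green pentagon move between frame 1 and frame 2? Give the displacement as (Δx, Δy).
(0.6, -1.4)

The green pentagon was at (7.6, 9.2) in frame 1 and (8.2, 7.8) in frame 2.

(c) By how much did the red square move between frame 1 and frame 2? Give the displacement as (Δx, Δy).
(0.9, -0.3)

The red square was at (5.9, 4.8) in frame 1 and (6.8, 4.5) in frame 2.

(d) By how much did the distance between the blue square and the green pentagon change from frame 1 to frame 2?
+3.1

Distance in frame 1: 4.6. Distance in frame 2: 7.7.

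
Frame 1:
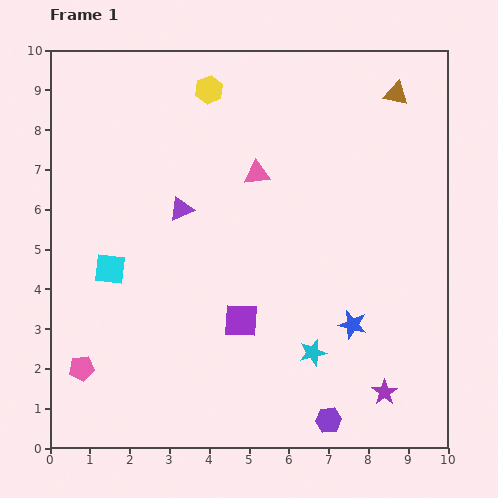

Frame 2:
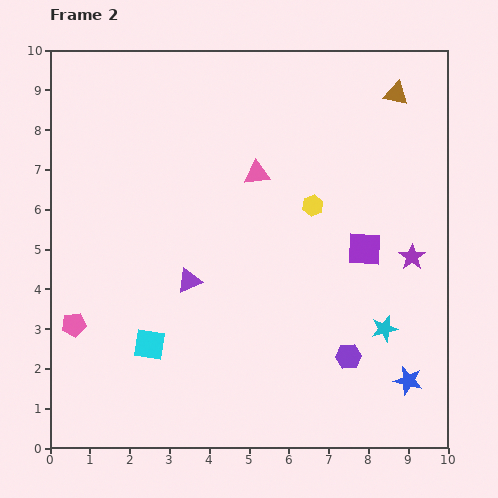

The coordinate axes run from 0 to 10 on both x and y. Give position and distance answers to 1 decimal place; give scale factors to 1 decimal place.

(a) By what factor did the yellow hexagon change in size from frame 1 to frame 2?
0.8×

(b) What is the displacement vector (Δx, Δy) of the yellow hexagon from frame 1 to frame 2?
(2.6, -2.9)

The yellow hexagon was at (4.0, 9.0) in frame 1 and (6.6, 6.1) in frame 2.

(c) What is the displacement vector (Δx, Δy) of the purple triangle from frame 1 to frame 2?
(0.2, -1.8)

The purple triangle was at (3.3, 6.0) in frame 1 and (3.5, 4.2) in frame 2.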